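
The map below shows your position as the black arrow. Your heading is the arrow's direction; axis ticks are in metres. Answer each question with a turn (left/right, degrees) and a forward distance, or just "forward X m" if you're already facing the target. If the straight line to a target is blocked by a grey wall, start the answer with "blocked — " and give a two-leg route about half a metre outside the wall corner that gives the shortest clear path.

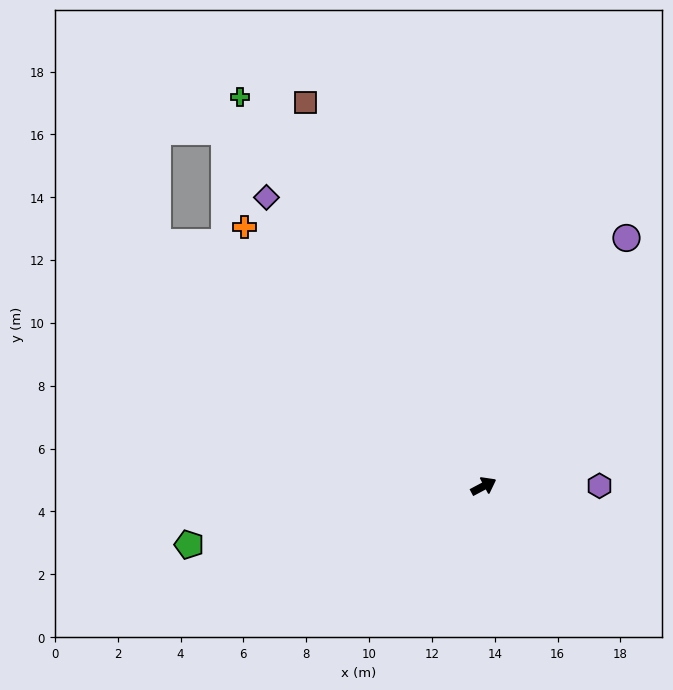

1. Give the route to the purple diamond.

turn left 99°, forward 11.5 m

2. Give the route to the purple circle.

turn left 32°, forward 9.1 m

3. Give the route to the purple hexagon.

turn right 28°, forward 3.7 m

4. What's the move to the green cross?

turn left 94°, forward 14.6 m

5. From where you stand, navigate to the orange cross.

turn left 105°, forward 11.2 m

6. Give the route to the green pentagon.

turn left 163°, forward 9.6 m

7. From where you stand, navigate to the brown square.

turn left 87°, forward 13.5 m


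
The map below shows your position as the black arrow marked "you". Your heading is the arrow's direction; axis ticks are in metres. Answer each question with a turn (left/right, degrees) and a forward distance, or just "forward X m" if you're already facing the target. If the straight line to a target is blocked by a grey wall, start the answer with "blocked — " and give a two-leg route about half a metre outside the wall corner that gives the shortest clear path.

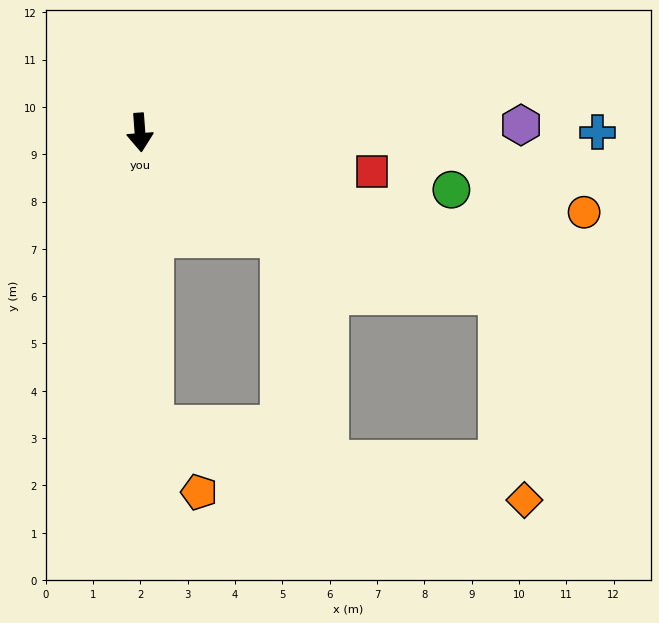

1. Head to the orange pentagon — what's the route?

blocked — forward 6.2 m, then turn left 30°, forward 1.7 m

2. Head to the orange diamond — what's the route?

blocked — turn left 61°, forward 8.3 m, then turn right 58°, forward 4.4 m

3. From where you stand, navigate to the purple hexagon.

turn left 87°, forward 8.1 m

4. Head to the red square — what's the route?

turn left 76°, forward 5.0 m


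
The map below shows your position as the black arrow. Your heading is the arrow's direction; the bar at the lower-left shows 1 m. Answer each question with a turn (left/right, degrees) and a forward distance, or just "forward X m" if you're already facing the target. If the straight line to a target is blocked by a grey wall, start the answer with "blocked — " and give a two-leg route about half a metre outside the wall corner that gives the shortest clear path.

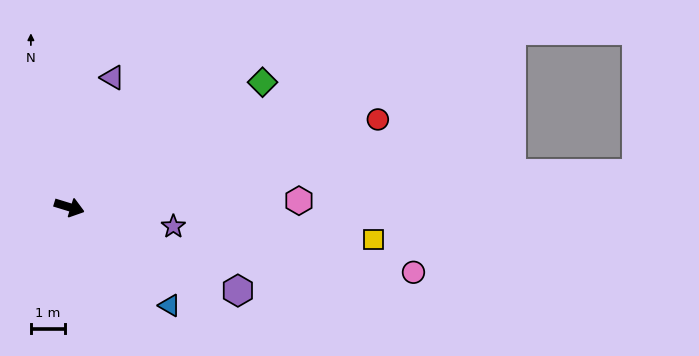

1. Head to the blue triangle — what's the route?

turn right 27°, forward 4.1 m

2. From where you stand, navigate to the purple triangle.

turn left 89°, forward 4.0 m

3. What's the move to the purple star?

turn left 6°, forward 3.1 m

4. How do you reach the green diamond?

turn left 50°, forward 6.8 m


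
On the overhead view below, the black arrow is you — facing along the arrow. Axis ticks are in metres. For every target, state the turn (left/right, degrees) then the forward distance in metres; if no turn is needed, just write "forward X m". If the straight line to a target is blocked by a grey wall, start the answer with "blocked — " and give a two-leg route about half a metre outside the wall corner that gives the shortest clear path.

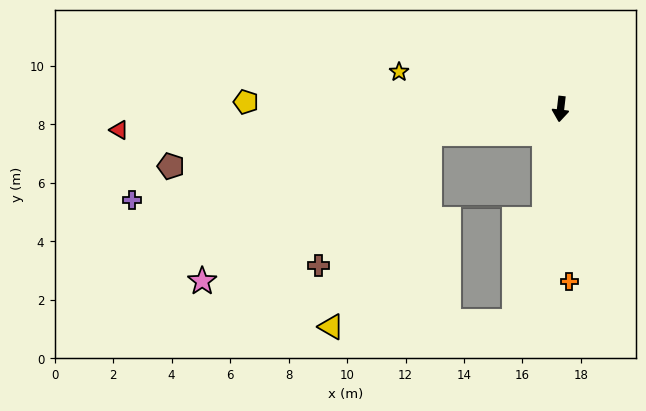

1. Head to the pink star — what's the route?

blocked — turn right 73°, forward 4.6 m, then turn left 23°, forward 9.3 m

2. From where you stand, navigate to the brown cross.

blocked — turn right 73°, forward 4.6 m, then turn left 39°, forward 5.9 m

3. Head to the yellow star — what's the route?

turn right 96°, forward 5.7 m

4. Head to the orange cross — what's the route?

turn left 10°, forward 5.9 m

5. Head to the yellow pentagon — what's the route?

turn right 85°, forward 10.8 m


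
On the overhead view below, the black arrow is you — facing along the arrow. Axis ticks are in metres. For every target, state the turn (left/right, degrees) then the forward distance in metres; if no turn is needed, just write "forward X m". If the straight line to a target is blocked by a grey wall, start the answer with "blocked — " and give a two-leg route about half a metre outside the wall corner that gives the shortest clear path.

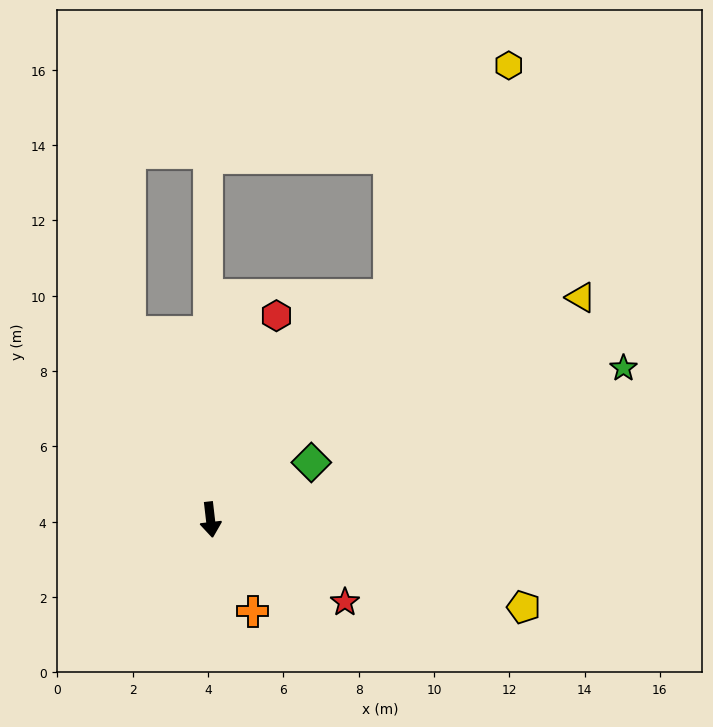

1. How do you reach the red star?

turn left 52°, forward 4.2 m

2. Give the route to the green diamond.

turn left 113°, forward 3.1 m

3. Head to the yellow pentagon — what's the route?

turn left 68°, forward 8.6 m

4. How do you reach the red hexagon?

turn left 155°, forward 5.7 m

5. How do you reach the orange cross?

turn left 18°, forward 2.7 m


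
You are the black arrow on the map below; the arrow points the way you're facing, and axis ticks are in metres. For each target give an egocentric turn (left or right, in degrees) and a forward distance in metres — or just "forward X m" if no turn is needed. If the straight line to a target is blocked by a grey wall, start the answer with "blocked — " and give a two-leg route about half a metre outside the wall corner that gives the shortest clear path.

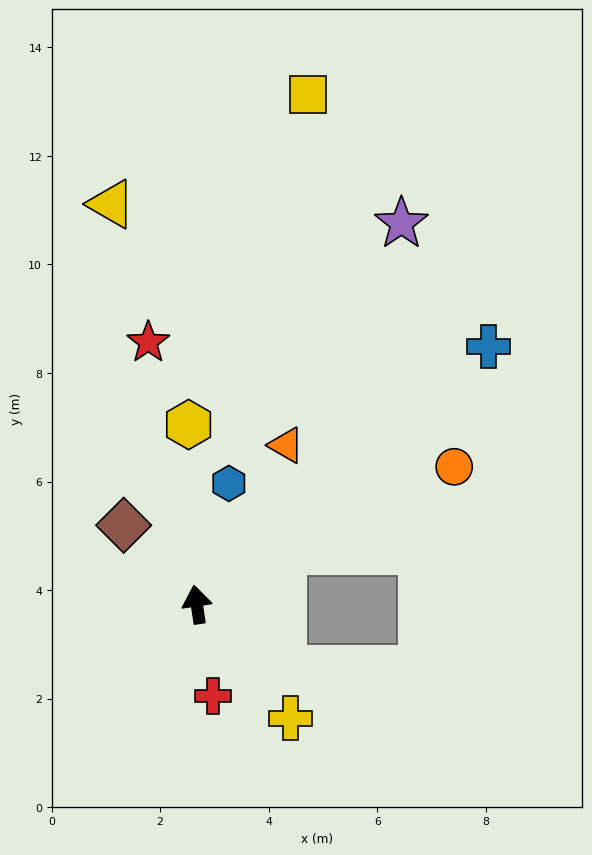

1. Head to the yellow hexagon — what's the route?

turn right 6°, forward 3.3 m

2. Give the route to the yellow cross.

turn right 149°, forward 2.7 m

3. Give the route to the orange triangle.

turn right 38°, forward 3.4 m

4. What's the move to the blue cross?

turn right 57°, forward 7.2 m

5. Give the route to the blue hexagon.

turn right 23°, forward 2.3 m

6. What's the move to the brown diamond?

turn left 34°, forward 2.0 m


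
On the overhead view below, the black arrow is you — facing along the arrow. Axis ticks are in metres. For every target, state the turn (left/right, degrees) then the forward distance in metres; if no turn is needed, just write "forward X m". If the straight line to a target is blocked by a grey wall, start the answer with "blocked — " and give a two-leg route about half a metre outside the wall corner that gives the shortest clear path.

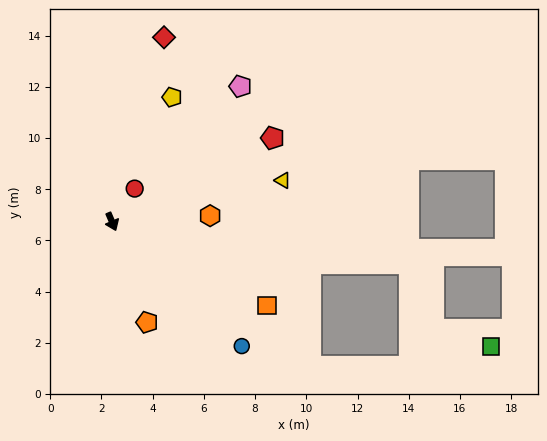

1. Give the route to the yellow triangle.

turn left 81°, forward 6.9 m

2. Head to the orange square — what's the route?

turn left 39°, forward 6.9 m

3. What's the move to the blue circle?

turn left 23°, forward 7.0 m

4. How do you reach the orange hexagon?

turn left 70°, forward 3.8 m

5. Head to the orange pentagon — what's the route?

turn right 4°, forward 4.2 m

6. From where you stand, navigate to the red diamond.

turn left 141°, forward 7.5 m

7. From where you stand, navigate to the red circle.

turn left 122°, forward 1.6 m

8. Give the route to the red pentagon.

turn left 94°, forward 7.1 m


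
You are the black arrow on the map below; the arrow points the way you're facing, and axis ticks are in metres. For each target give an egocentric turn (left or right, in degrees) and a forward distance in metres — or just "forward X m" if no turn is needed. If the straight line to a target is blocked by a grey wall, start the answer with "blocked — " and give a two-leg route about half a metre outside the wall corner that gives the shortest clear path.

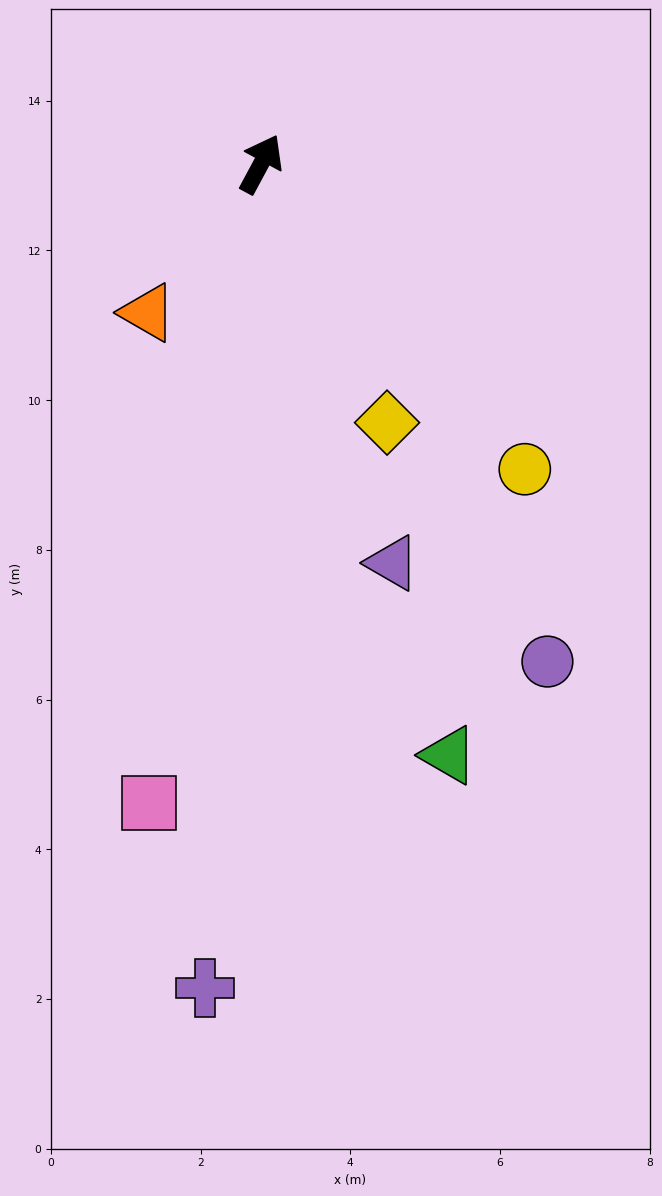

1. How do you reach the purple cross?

turn right 156°, forward 11.0 m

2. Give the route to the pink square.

turn right 162°, forward 8.7 m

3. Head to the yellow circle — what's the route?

turn right 111°, forward 5.4 m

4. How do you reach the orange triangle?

turn left 171°, forward 2.5 m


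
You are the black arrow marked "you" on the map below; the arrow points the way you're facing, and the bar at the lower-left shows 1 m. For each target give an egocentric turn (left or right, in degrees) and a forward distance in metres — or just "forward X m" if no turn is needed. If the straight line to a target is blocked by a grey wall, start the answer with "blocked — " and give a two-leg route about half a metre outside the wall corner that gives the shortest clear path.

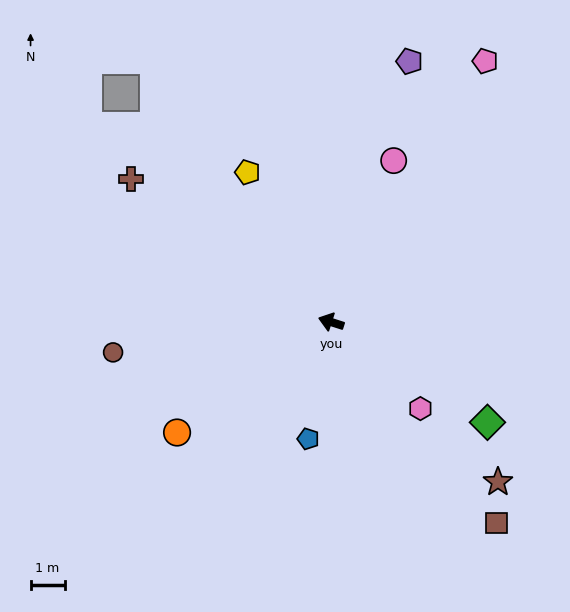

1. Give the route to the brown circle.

turn left 26°, forward 6.5 m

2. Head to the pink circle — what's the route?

turn right 93°, forward 5.1 m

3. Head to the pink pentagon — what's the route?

turn right 103°, forward 8.9 m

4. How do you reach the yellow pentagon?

turn right 43°, forward 5.0 m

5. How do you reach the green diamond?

turn left 165°, forward 5.4 m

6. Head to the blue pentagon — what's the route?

turn left 97°, forward 3.5 m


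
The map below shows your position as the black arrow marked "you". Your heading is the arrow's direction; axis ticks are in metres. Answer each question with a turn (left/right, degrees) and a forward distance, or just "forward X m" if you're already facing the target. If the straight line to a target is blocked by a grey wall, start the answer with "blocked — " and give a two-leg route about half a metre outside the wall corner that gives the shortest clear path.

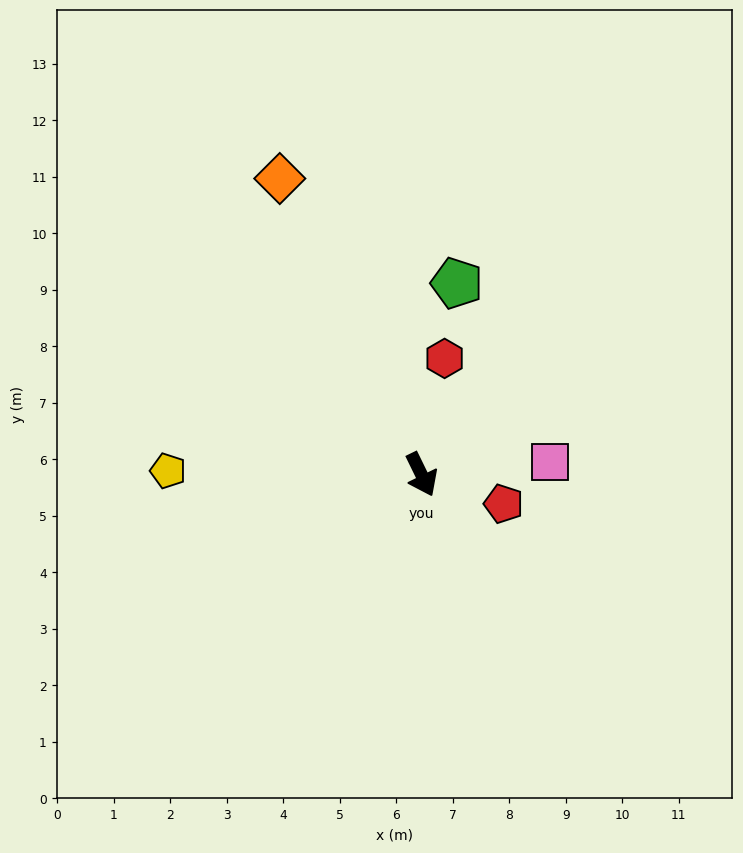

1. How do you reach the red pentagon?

turn left 44°, forward 1.5 m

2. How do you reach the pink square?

turn left 70°, forward 2.3 m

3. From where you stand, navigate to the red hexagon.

turn left 143°, forward 2.1 m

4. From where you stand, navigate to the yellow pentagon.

turn right 117°, forward 4.5 m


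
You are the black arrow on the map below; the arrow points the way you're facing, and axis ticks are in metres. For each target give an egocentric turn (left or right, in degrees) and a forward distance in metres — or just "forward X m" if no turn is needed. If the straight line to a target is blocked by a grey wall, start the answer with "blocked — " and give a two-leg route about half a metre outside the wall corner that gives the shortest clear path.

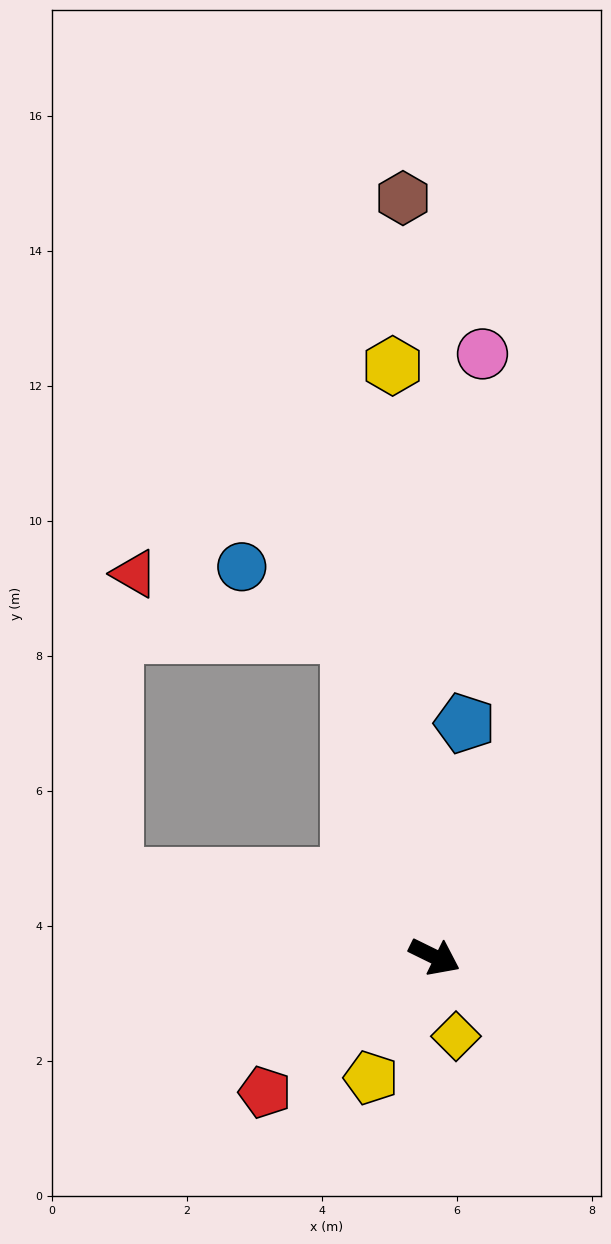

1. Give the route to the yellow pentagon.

turn right 92°, forward 2.0 m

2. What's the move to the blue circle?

blocked — turn left 131°, forward 4.9 m, then turn left 43°, forward 1.9 m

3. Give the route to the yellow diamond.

turn right 49°, forward 1.2 m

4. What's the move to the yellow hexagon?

turn left 120°, forward 8.8 m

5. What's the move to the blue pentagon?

turn left 109°, forward 3.5 m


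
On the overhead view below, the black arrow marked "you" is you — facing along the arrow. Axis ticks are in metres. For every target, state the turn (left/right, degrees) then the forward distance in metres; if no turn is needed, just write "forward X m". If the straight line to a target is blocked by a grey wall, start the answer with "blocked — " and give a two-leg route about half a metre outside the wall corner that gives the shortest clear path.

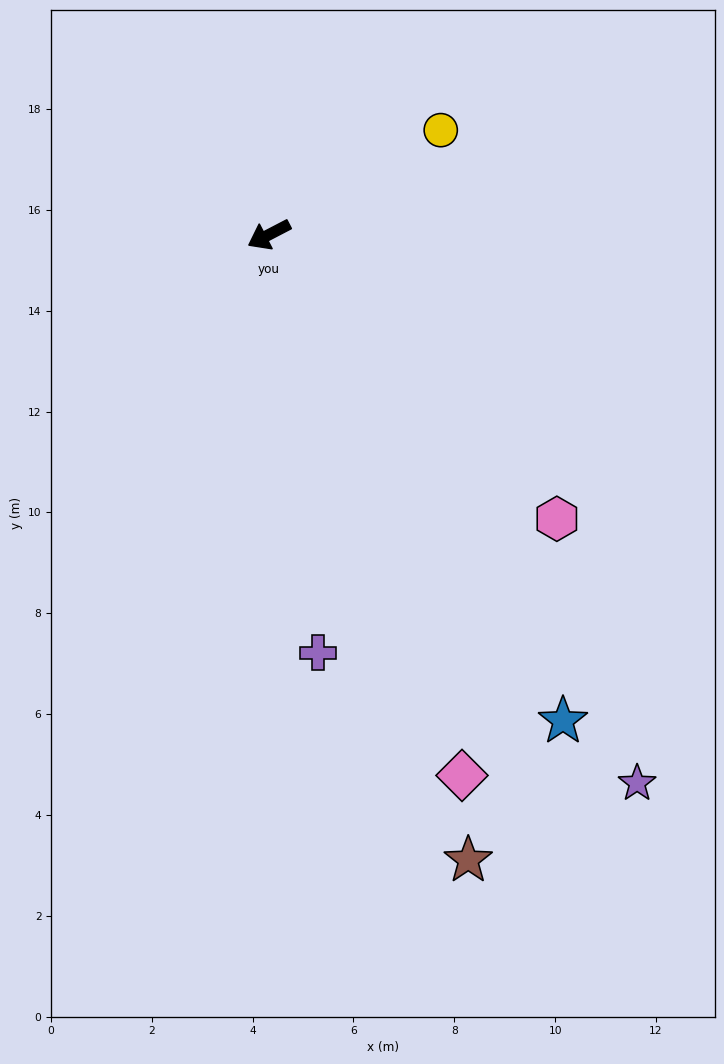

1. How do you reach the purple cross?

turn left 69°, forward 8.3 m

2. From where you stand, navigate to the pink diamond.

turn left 82°, forward 11.4 m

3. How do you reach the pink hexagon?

turn left 108°, forward 8.0 m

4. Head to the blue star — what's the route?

turn left 94°, forward 11.3 m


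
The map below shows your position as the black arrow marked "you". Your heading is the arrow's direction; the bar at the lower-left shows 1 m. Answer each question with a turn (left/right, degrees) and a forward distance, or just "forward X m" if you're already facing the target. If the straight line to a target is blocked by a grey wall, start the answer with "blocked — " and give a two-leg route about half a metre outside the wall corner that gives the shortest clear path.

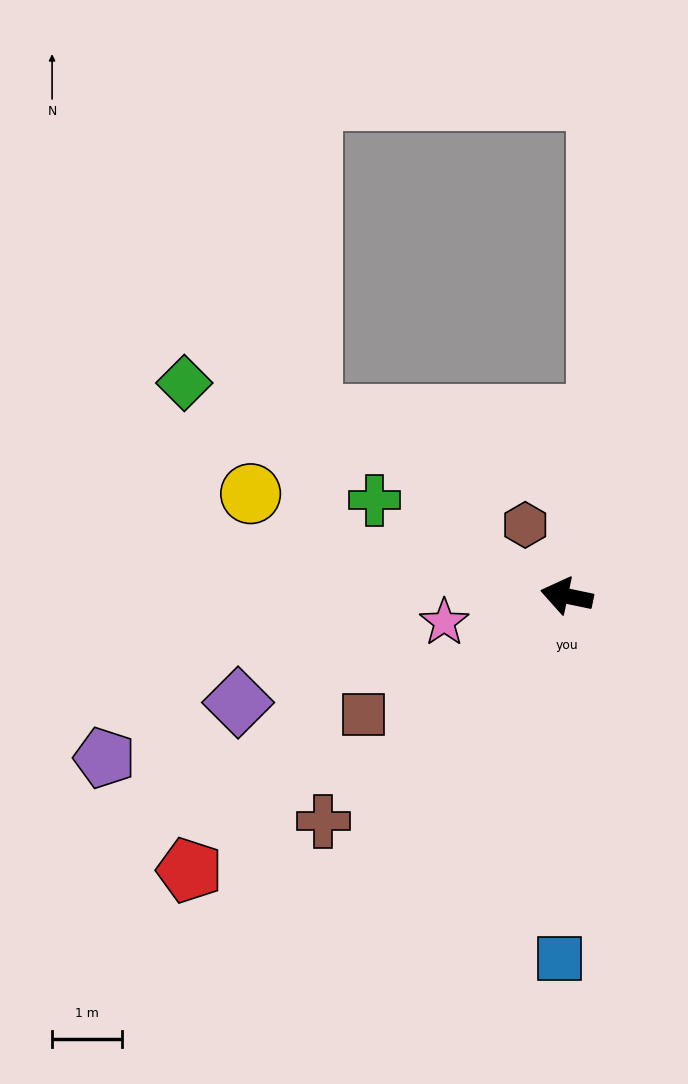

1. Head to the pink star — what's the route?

turn left 24°, forward 1.8 m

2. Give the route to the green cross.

turn right 15°, forward 3.1 m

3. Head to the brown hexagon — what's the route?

turn right 48°, forward 1.2 m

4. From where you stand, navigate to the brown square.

turn left 42°, forward 3.3 m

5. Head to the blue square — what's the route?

turn left 101°, forward 5.2 m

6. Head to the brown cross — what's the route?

turn left 55°, forward 4.7 m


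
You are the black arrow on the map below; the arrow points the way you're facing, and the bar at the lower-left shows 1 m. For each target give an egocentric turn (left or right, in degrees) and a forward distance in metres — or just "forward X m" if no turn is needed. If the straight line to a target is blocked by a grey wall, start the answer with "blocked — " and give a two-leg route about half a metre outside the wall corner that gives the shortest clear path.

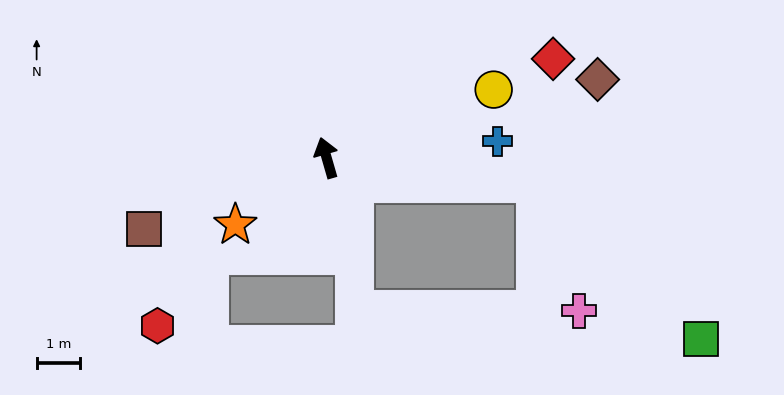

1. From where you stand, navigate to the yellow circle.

turn right 84°, forward 4.1 m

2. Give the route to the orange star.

turn left 110°, forward 2.6 m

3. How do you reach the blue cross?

turn right 101°, forward 3.9 m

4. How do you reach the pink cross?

blocked — turn right 113°, forward 4.8 m, then turn right 64°, forward 3.1 m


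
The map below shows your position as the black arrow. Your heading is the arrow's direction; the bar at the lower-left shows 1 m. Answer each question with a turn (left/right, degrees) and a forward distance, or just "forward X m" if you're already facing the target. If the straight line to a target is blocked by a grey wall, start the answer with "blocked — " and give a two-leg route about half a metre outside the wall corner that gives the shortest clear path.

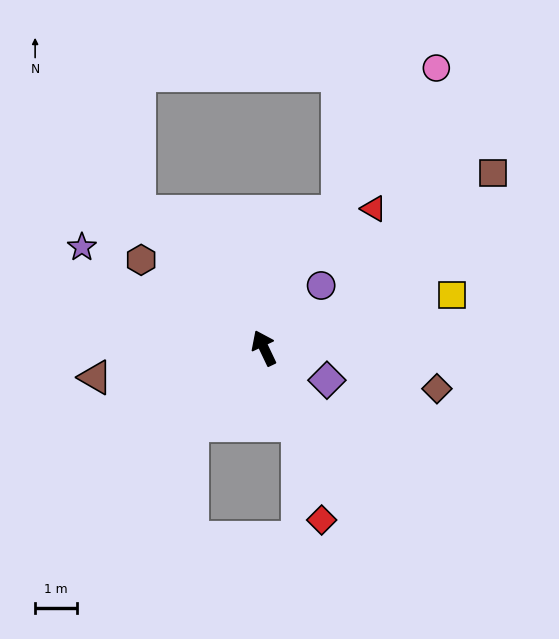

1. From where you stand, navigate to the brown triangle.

turn left 74°, forward 4.1 m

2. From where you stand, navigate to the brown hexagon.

turn left 29°, forward 3.6 m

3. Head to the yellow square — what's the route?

turn right 100°, forward 4.6 m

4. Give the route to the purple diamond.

turn right 143°, forward 1.7 m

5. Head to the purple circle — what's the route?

turn right 68°, forward 2.0 m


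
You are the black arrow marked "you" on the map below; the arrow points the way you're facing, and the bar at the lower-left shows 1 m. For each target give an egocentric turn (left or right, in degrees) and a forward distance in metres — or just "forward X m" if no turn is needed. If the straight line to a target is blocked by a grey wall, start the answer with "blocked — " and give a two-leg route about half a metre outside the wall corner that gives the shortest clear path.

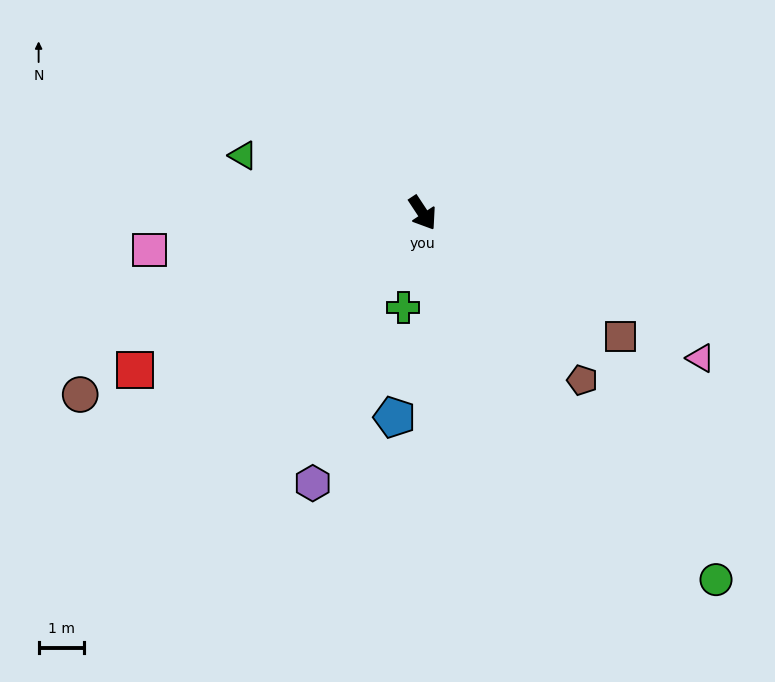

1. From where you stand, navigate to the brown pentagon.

turn left 10°, forward 5.1 m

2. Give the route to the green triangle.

turn right 141°, forward 4.1 m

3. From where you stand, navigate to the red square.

turn right 95°, forward 7.2 m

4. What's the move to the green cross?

turn right 45°, forward 2.1 m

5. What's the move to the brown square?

turn left 25°, forward 5.1 m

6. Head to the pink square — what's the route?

turn right 116°, forward 6.0 m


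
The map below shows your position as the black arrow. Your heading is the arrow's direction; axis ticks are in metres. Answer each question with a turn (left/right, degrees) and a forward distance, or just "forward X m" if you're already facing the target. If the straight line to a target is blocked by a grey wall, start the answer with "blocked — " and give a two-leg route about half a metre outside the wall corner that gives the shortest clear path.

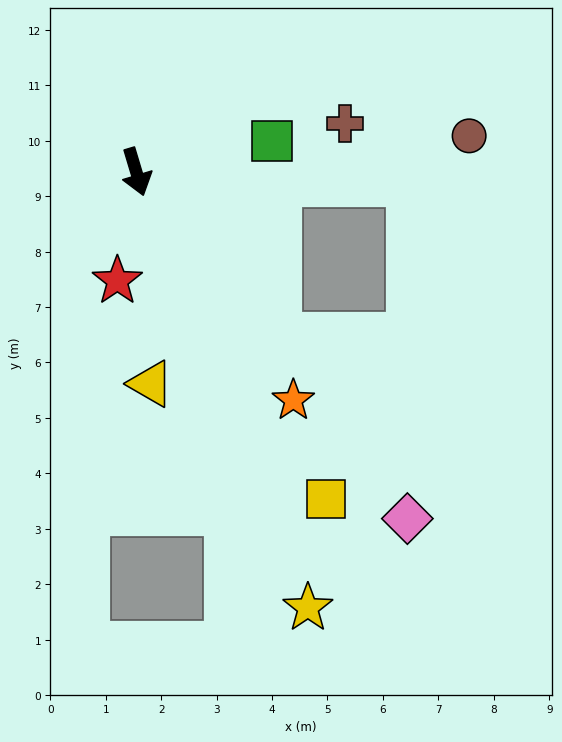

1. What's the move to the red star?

turn right 27°, forward 2.0 m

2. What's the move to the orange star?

turn left 18°, forward 5.0 m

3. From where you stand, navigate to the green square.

turn left 86°, forward 2.5 m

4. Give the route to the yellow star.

turn left 5°, forward 8.4 m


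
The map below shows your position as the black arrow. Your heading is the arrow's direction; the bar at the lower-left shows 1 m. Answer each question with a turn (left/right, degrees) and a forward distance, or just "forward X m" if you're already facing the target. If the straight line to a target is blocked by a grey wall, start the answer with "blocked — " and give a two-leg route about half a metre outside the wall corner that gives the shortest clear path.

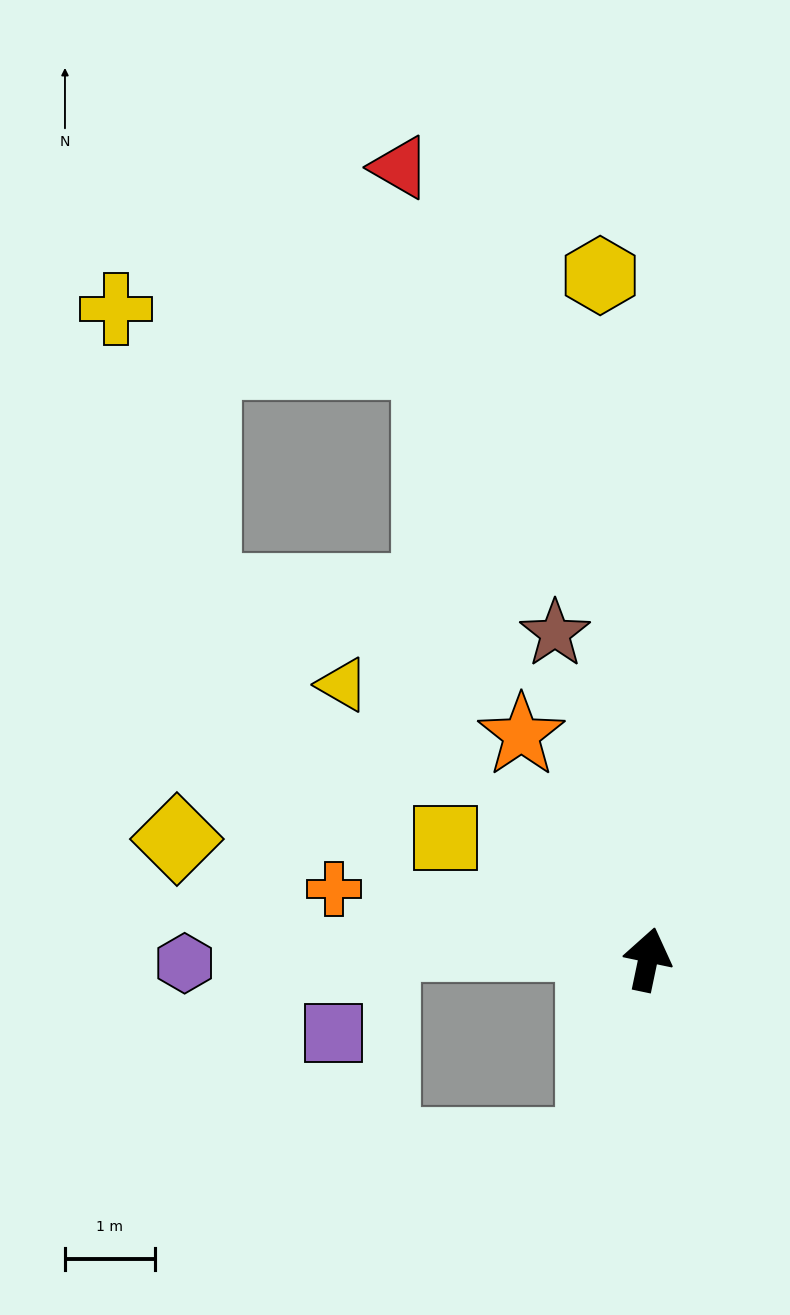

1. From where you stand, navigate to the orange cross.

turn left 89°, forward 3.6 m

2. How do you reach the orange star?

turn left 41°, forward 2.9 m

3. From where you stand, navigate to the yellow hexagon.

turn left 16°, forward 7.6 m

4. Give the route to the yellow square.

turn left 71°, forward 2.6 m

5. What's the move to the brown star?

turn left 28°, forward 3.8 m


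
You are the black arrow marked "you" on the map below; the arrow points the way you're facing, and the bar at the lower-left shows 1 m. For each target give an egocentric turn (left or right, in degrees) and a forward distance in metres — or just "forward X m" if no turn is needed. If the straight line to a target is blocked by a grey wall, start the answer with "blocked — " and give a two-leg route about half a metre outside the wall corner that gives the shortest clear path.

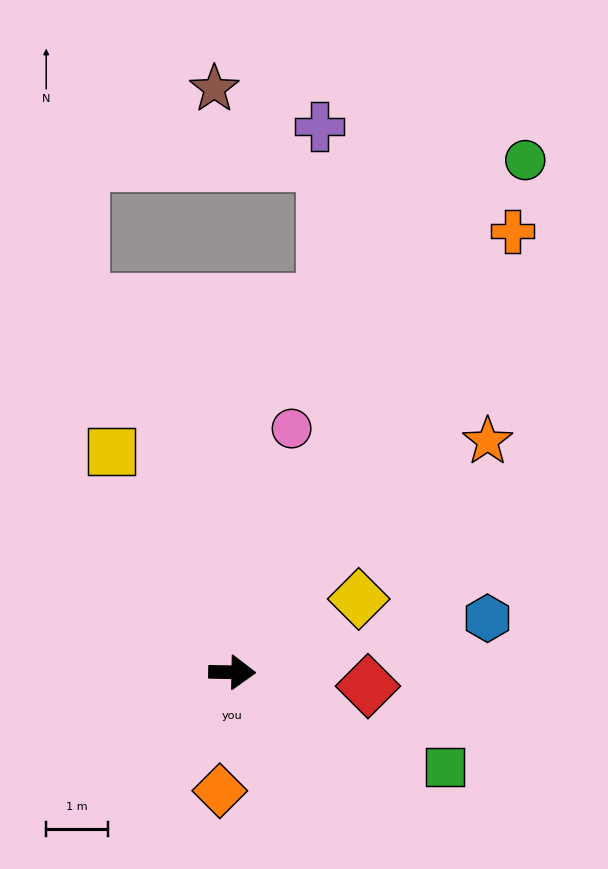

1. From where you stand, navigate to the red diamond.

turn right 5°, forward 2.2 m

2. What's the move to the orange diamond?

turn right 95°, forward 1.9 m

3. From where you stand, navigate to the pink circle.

turn left 77°, forward 4.0 m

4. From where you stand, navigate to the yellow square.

turn left 120°, forward 4.1 m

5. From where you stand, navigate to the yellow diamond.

turn left 31°, forward 2.4 m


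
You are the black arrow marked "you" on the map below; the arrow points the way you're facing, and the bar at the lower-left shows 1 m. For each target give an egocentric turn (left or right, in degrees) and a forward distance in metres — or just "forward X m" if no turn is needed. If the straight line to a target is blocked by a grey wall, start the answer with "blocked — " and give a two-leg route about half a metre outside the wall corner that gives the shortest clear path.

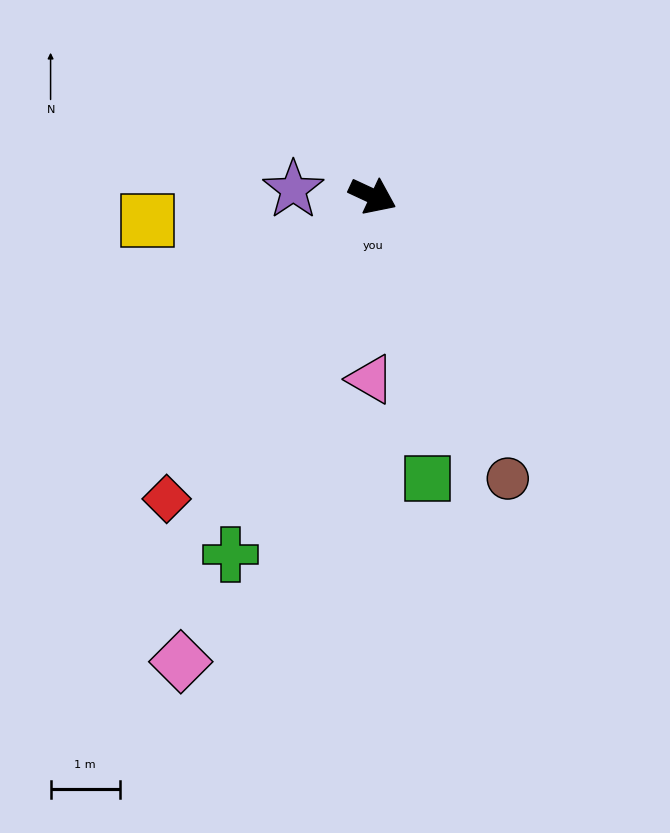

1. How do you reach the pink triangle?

turn right 66°, forward 2.6 m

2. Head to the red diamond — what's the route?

turn right 99°, forward 5.3 m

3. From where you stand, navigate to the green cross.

turn right 87°, forward 5.6 m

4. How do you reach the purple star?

turn right 160°, forward 1.2 m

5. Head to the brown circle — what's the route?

turn right 39°, forward 4.5 m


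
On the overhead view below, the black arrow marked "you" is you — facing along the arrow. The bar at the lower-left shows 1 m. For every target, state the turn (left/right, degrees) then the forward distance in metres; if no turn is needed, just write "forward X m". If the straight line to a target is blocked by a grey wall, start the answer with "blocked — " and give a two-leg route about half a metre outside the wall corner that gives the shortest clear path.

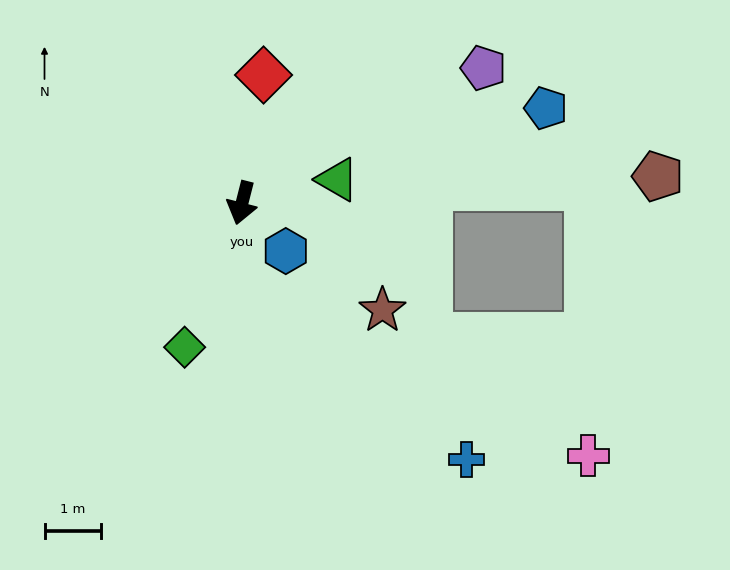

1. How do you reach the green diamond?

turn right 7°, forward 2.7 m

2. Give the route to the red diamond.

turn right 175°, forward 2.3 m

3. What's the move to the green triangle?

turn left 118°, forward 1.7 m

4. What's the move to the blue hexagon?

turn left 57°, forward 1.1 m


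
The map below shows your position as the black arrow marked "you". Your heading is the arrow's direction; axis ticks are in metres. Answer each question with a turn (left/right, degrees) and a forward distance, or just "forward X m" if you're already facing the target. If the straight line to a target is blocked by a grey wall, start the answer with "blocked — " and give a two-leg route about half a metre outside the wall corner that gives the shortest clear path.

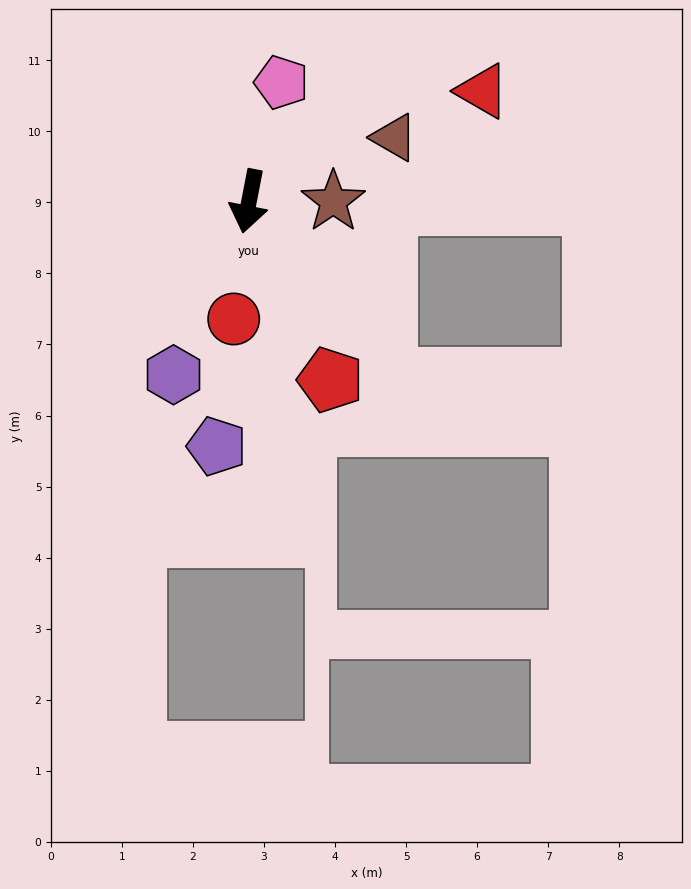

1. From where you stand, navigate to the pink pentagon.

turn left 176°, forward 1.7 m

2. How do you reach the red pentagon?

turn left 35°, forward 2.8 m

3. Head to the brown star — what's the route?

turn left 101°, forward 1.2 m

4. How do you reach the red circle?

turn left 4°, forward 1.7 m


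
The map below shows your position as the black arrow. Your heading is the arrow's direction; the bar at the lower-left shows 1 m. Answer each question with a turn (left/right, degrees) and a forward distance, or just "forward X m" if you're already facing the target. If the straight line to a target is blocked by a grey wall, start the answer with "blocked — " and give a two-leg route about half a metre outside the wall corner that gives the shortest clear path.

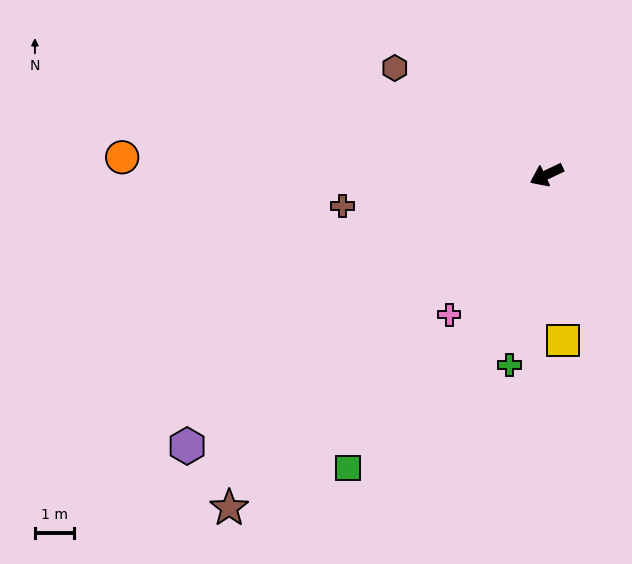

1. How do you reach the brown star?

turn left 21°, forward 11.6 m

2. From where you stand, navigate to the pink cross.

turn left 30°, forward 4.3 m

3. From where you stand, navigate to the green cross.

turn left 54°, forward 4.9 m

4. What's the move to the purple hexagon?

turn left 12°, forward 11.4 m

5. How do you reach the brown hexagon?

turn right 61°, forward 4.7 m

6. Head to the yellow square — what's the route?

turn left 70°, forward 4.2 m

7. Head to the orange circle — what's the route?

turn right 28°, forward 10.7 m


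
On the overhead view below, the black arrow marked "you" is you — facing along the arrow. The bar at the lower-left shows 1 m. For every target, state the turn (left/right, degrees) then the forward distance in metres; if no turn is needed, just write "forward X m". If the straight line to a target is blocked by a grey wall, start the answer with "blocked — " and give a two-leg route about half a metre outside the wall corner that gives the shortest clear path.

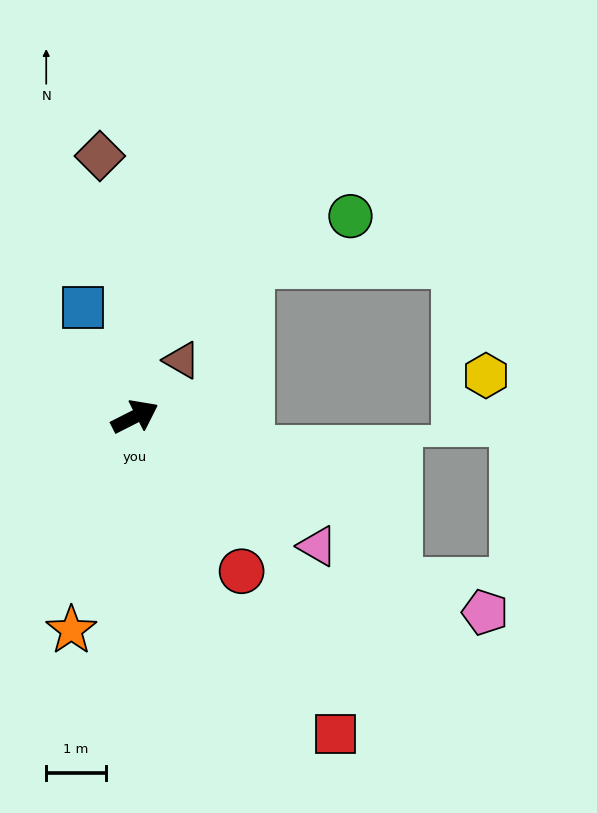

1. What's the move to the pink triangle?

turn right 62°, forward 3.8 m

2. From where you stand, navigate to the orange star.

turn right 133°, forward 3.7 m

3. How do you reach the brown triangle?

turn left 23°, forward 1.2 m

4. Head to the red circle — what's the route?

turn right 82°, forward 3.2 m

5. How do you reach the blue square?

turn left 88°, forward 2.0 m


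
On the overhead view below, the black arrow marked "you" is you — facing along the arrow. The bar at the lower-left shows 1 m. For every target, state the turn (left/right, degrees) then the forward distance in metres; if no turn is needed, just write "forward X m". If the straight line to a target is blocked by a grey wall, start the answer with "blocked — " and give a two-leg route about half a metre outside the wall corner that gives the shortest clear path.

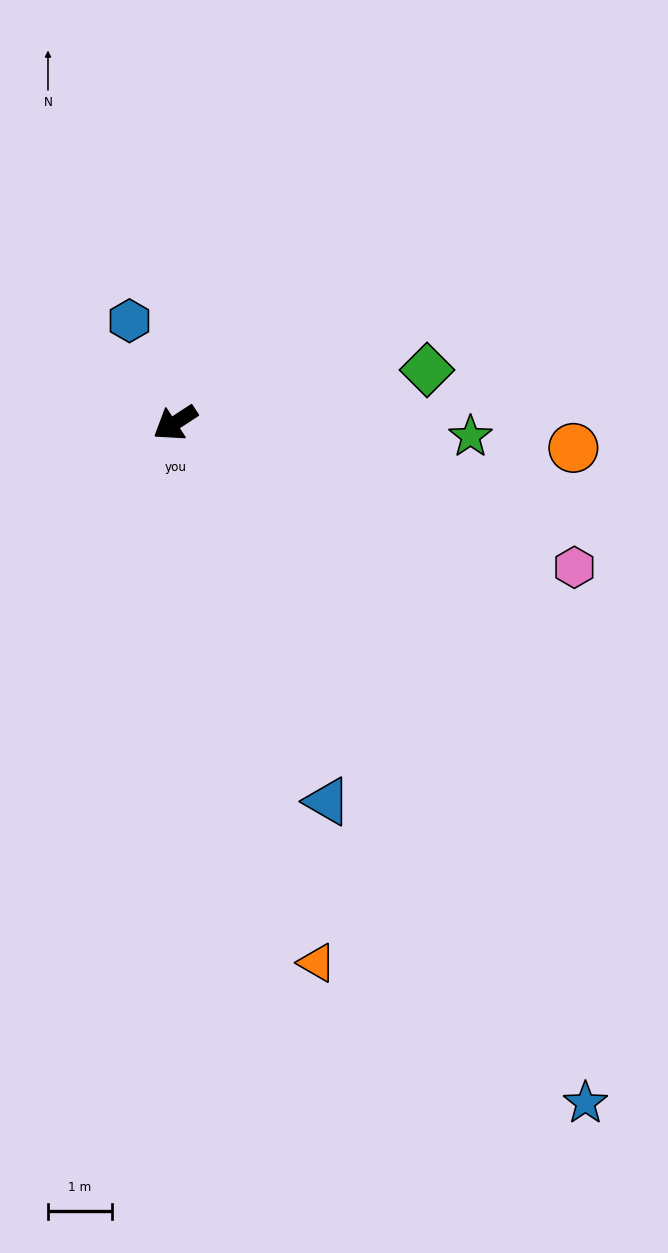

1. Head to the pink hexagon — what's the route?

turn left 127°, forward 6.6 m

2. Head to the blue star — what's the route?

turn left 88°, forward 12.4 m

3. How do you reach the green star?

turn left 144°, forward 4.6 m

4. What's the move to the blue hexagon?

turn right 99°, forward 1.7 m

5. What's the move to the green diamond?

turn left 159°, forward 4.0 m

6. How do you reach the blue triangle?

turn left 79°, forward 6.4 m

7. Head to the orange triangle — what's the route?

turn left 72°, forward 8.7 m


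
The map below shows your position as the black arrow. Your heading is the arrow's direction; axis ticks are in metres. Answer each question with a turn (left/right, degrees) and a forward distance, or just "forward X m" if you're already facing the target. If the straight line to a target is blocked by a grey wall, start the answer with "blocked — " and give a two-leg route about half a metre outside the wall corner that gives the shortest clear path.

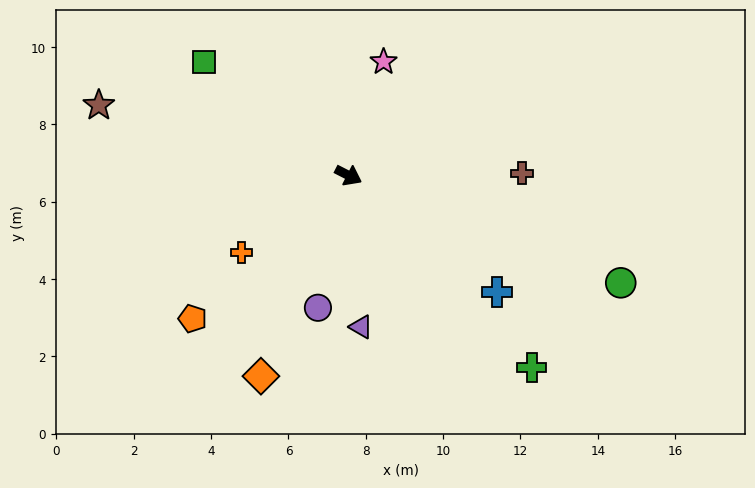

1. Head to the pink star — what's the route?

turn left 100°, forward 3.1 m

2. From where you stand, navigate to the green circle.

turn left 6°, forward 7.6 m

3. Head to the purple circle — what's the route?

turn right 76°, forward 3.5 m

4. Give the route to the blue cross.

turn right 11°, forward 4.9 m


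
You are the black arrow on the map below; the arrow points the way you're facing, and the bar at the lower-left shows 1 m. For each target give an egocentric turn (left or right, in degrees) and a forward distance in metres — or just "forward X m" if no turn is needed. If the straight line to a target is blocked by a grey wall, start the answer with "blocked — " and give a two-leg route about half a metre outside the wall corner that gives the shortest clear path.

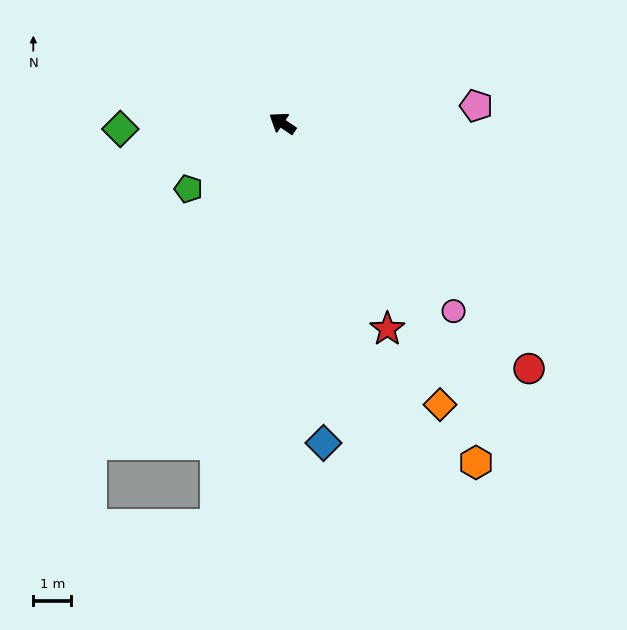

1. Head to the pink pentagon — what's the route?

turn right 141°, forward 5.1 m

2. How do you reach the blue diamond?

turn left 132°, forward 8.5 m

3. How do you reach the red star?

turn left 151°, forward 6.1 m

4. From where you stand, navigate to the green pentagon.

turn left 69°, forward 3.0 m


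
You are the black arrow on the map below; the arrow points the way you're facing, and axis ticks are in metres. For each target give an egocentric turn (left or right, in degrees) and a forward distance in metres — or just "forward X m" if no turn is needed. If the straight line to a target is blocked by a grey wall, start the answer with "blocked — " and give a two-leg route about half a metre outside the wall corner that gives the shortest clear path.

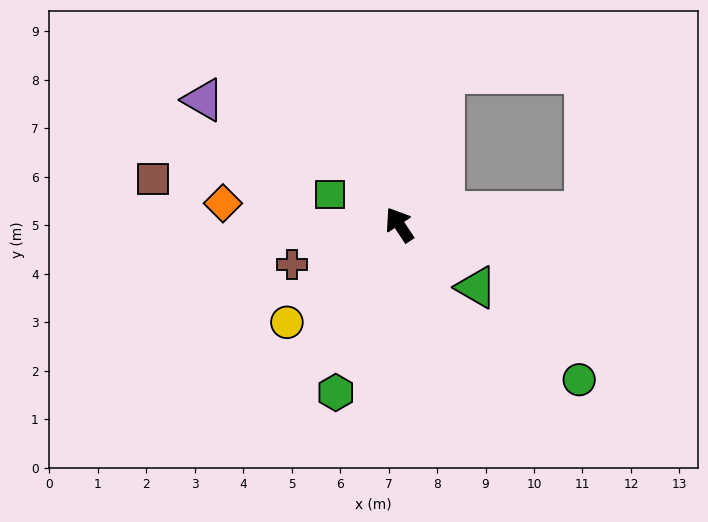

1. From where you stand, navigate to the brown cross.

turn left 77°, forward 2.4 m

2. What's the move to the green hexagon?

turn left 126°, forward 3.7 m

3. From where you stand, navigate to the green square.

turn left 33°, forward 1.6 m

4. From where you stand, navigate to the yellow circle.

turn left 98°, forward 3.1 m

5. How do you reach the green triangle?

turn right 163°, forward 2.0 m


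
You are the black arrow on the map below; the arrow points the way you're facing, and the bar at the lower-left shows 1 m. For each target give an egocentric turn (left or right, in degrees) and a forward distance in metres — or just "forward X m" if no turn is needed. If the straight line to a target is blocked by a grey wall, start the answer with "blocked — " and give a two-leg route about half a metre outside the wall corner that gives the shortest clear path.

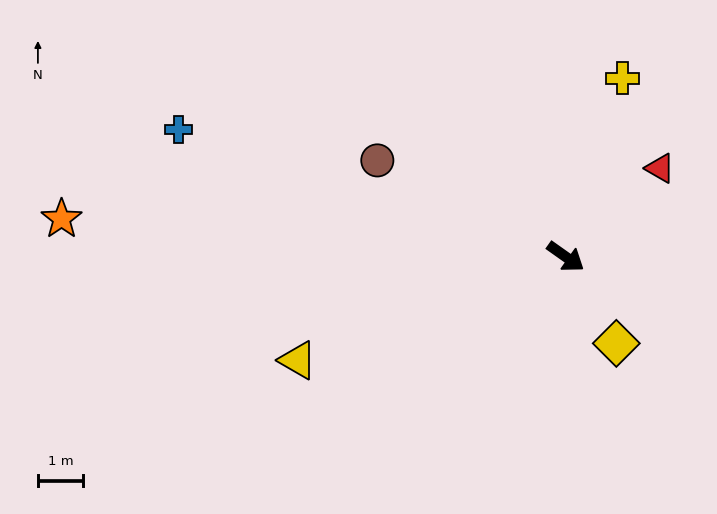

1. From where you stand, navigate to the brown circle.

turn right 172°, forward 4.7 m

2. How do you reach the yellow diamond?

turn right 24°, forward 2.2 m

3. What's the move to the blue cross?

turn right 163°, forward 9.0 m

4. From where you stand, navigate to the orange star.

turn right 149°, forward 11.1 m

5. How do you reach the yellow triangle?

turn right 124°, forward 6.3 m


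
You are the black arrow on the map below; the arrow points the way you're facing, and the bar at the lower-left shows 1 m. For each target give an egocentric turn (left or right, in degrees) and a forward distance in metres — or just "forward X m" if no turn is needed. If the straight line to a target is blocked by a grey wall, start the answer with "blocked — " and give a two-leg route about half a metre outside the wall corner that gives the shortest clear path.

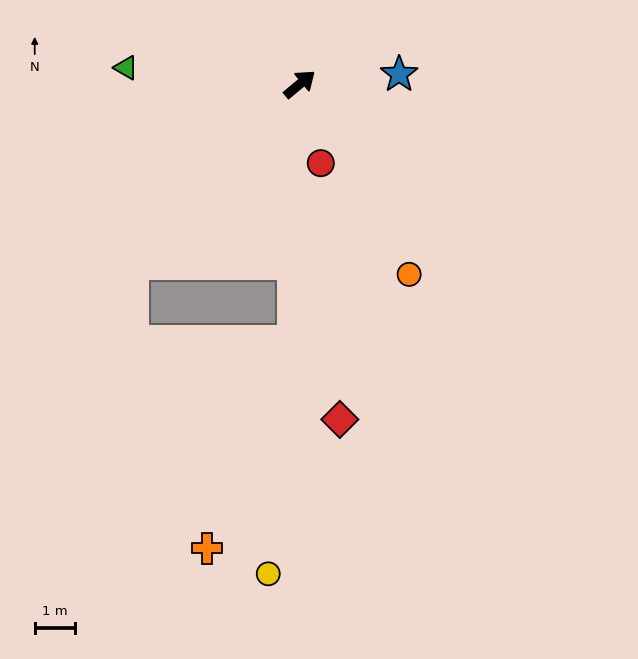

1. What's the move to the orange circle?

turn right 100°, forward 5.5 m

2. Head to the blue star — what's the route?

turn right 34°, forward 2.5 m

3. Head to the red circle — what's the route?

turn right 115°, forward 2.0 m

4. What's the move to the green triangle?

turn left 135°, forward 4.3 m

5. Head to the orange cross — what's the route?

blocked — turn right 131°, forward 6.4 m, then turn right 22°, forward 5.6 m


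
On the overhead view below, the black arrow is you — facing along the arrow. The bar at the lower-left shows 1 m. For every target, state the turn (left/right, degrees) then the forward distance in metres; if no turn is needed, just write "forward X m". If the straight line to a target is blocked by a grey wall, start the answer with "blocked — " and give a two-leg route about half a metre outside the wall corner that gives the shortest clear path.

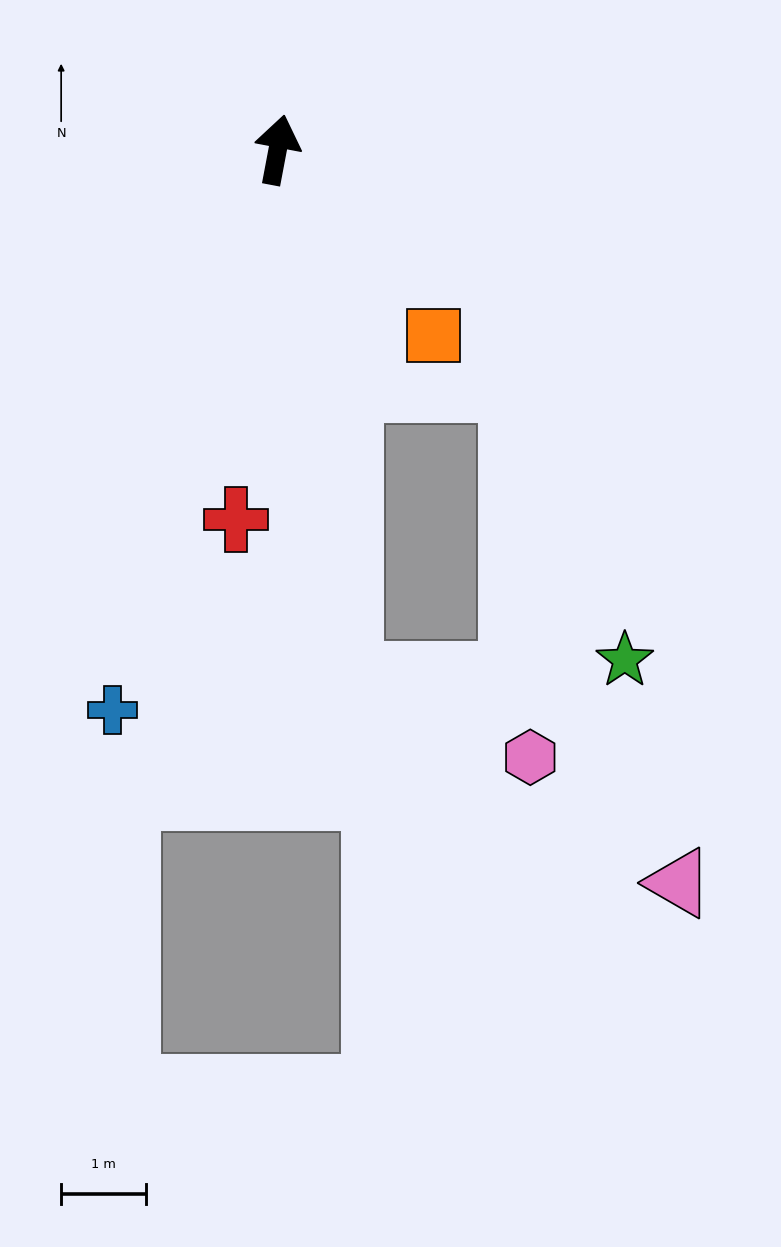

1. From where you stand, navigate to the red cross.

turn right 176°, forward 4.4 m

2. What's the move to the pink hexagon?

blocked — turn right 162°, forward 6.3 m, then turn left 59°, forward 2.4 m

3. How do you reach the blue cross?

turn left 174°, forward 6.9 m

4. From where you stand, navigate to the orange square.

turn right 129°, forward 2.9 m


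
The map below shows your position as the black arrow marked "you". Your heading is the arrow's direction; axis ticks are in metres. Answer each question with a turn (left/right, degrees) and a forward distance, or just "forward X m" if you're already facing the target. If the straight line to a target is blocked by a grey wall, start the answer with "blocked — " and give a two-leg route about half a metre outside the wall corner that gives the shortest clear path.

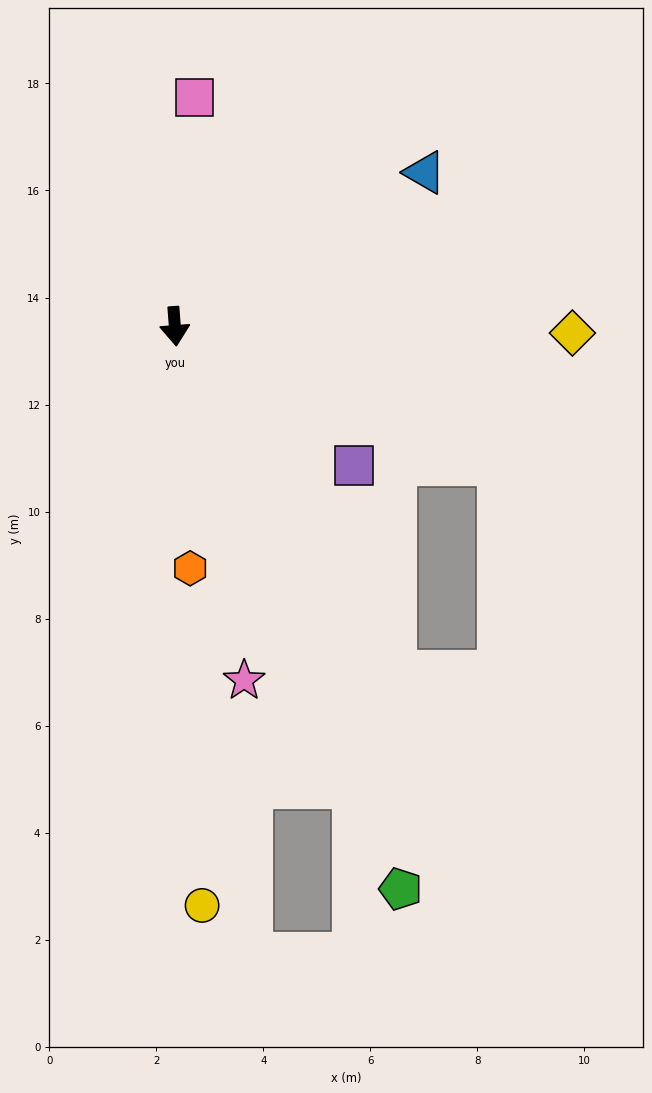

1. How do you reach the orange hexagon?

forward 4.5 m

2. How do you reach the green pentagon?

turn left 18°, forward 11.3 m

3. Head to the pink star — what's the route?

turn left 7°, forward 6.7 m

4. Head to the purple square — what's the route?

turn left 48°, forward 4.2 m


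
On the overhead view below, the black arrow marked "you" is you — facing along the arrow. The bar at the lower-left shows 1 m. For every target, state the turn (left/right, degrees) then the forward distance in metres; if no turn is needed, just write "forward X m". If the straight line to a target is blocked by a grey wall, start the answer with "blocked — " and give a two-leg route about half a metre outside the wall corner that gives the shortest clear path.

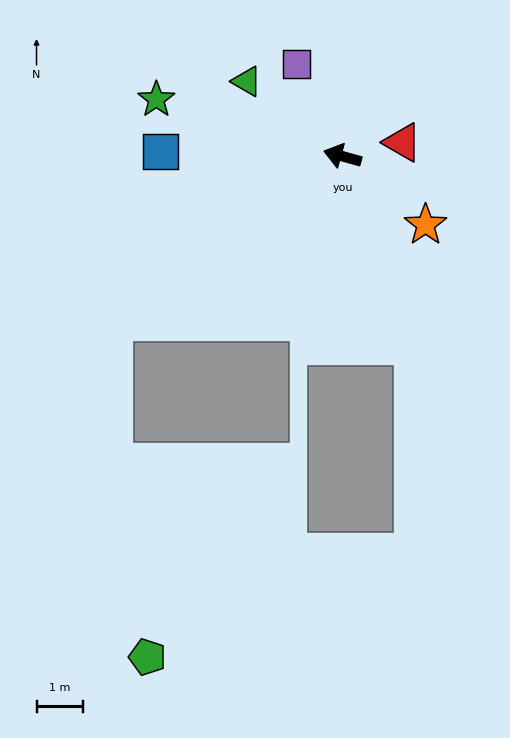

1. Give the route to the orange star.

turn left 156°, forward 2.3 m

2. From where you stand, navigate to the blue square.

turn left 14°, forward 3.9 m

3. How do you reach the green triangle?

turn right 22°, forward 2.6 m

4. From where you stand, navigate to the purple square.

turn right 48°, forward 2.2 m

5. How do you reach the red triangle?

turn right 151°, forward 1.3 m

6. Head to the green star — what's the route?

forward 4.2 m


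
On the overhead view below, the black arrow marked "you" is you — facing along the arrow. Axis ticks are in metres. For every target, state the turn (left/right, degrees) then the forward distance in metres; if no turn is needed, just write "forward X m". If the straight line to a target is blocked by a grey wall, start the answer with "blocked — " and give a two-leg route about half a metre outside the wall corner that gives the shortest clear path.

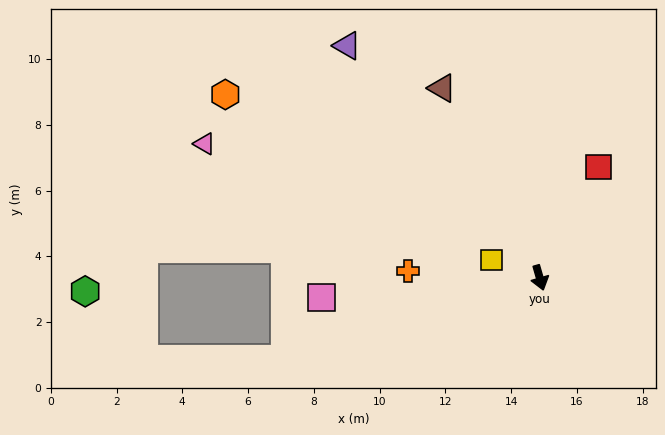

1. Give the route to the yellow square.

turn right 126°, forward 1.6 m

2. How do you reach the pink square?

turn right 101°, forward 6.7 m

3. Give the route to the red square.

turn left 136°, forward 3.8 m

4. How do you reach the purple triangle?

turn right 156°, forward 9.2 m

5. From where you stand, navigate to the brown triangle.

turn right 169°, forward 6.5 m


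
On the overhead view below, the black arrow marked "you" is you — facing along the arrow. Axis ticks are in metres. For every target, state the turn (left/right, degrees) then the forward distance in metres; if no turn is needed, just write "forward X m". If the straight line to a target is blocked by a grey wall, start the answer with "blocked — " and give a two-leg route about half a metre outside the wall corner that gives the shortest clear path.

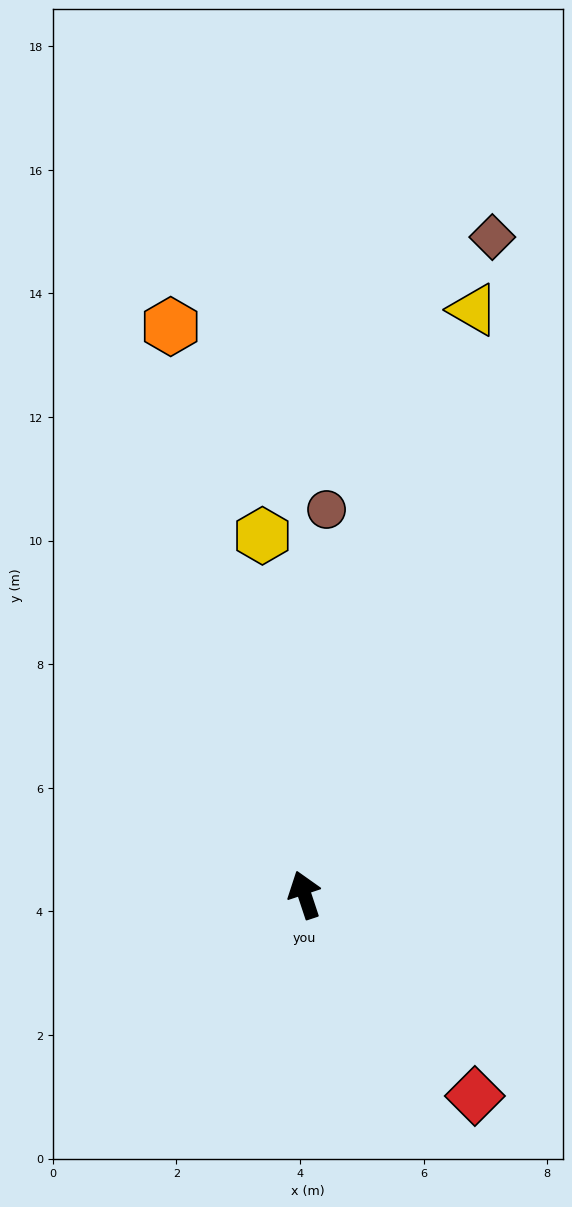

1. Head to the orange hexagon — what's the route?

turn right 5°, forward 9.4 m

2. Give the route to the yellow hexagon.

turn right 12°, forward 5.8 m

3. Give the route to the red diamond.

turn right 158°, forward 4.3 m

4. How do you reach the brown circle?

turn right 22°, forward 6.2 m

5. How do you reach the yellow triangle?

turn right 34°, forward 9.9 m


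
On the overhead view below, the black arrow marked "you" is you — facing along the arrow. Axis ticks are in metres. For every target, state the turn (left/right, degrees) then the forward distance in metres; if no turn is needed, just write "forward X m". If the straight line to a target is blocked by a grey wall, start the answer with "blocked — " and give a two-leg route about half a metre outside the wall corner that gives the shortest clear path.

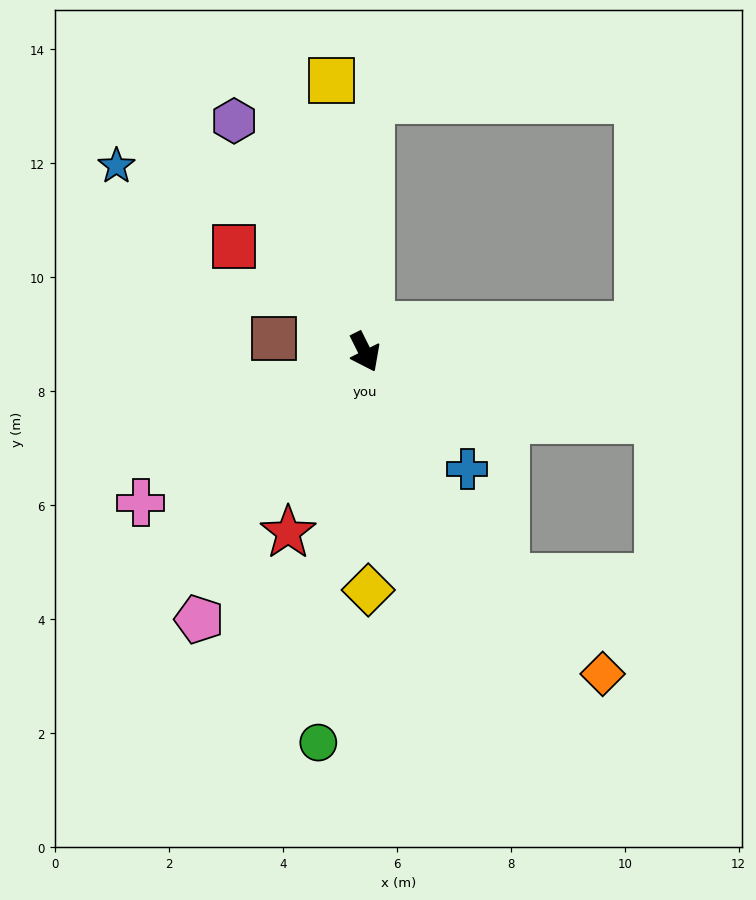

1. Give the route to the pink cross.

turn right 83°, forward 4.7 m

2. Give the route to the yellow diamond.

turn right 26°, forward 4.2 m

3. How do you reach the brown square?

turn right 125°, forward 1.6 m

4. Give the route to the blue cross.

turn left 15°, forward 2.7 m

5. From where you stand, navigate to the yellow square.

turn left 161°, forward 4.8 m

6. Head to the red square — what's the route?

turn right 155°, forward 2.9 m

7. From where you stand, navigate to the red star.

turn right 50°, forward 3.4 m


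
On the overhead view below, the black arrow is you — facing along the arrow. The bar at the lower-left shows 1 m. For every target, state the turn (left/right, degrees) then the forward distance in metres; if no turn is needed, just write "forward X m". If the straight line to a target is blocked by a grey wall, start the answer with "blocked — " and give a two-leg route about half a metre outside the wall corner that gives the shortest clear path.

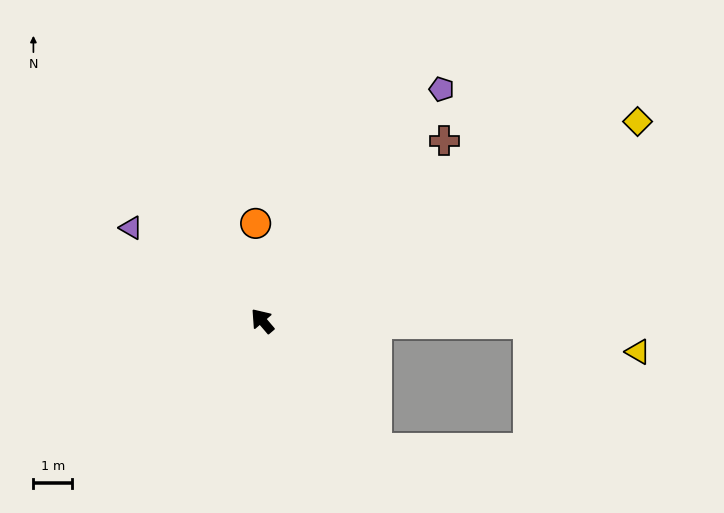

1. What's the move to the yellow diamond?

turn right 103°, forward 10.9 m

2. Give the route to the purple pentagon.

turn right 78°, forward 7.5 m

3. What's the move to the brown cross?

turn right 86°, forward 6.6 m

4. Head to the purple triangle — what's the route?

turn left 14°, forward 4.1 m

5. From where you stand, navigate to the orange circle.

turn right 37°, forward 2.5 m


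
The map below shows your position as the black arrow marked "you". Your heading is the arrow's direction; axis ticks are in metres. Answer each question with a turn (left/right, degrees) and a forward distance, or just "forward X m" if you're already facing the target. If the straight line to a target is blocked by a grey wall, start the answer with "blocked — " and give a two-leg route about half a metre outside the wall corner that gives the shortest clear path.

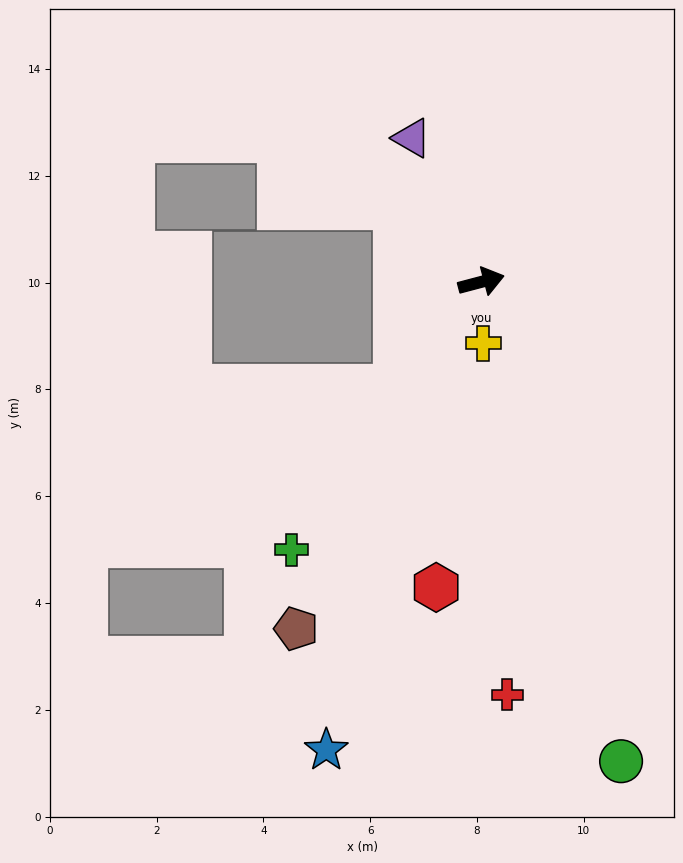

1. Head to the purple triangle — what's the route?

turn left 101°, forward 3.0 m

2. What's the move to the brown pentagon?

turn right 133°, forward 7.4 m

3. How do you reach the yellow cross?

turn right 103°, forward 1.1 m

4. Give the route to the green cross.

turn right 140°, forward 6.1 m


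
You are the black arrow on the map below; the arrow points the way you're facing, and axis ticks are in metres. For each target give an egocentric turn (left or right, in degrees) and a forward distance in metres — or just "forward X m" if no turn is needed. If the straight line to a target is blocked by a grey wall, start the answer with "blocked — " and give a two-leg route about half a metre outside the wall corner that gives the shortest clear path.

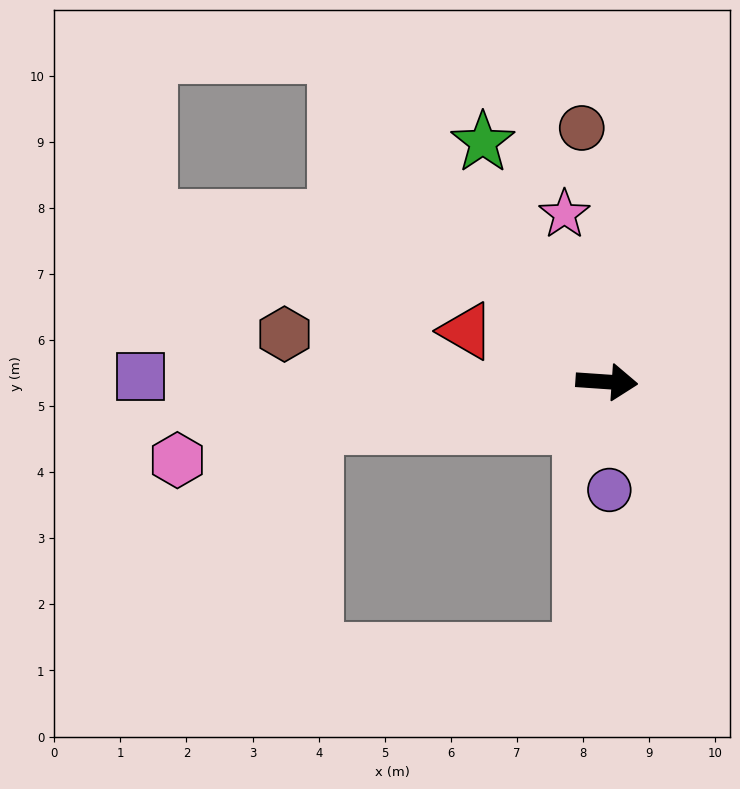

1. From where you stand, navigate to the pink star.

turn left 108°, forward 2.6 m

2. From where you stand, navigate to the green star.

turn left 121°, forward 4.1 m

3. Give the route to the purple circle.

turn right 85°, forward 1.6 m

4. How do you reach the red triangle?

turn left 164°, forward 2.3 m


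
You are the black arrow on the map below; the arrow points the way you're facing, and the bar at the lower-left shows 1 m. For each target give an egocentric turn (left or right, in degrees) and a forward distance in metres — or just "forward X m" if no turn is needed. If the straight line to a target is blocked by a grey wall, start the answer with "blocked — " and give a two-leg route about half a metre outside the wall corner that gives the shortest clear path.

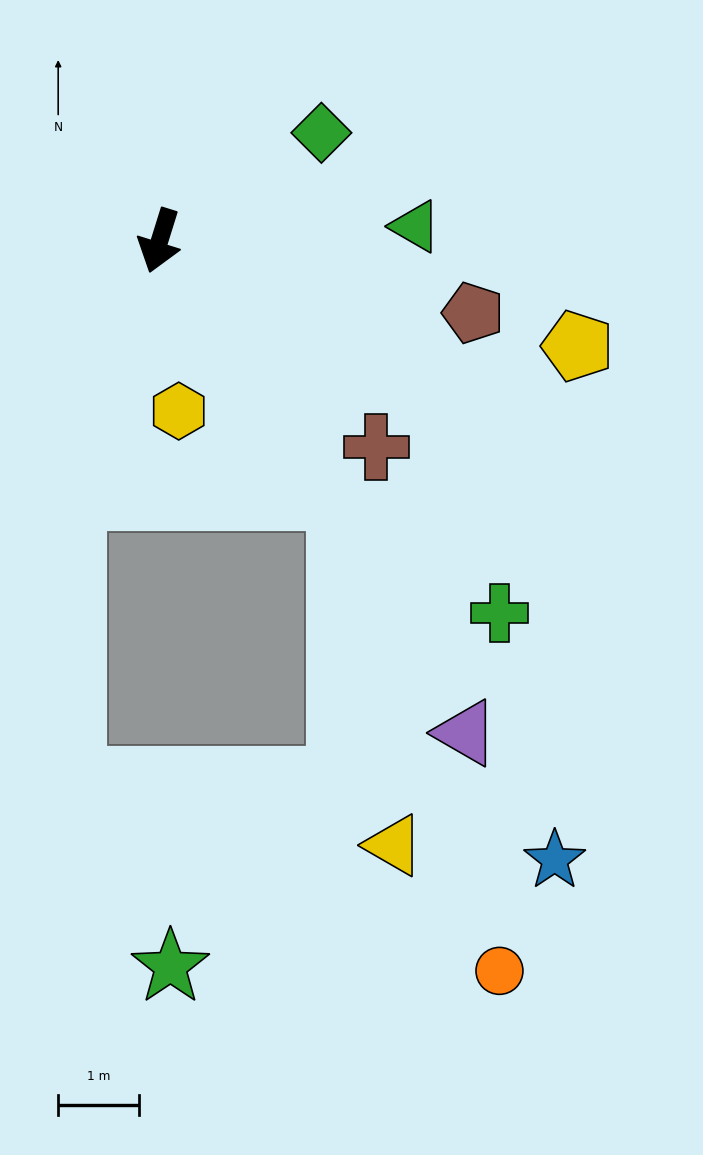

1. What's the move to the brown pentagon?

turn left 94°, forward 4.0 m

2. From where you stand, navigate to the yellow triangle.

blocked — turn left 53°, forward 3.9 m, then turn right 27°, forward 4.4 m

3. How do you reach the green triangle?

turn left 111°, forward 3.2 m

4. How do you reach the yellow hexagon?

turn left 24°, forward 2.1 m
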